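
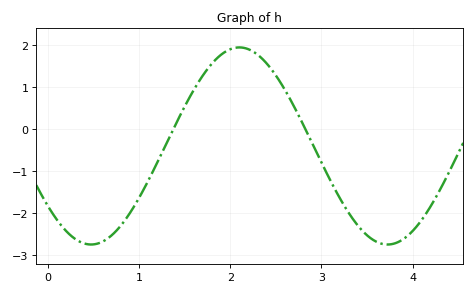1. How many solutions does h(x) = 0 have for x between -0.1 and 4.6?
2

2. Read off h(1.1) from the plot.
-1.23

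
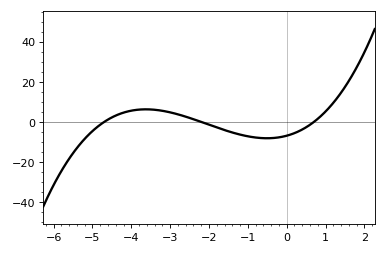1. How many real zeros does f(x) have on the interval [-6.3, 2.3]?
3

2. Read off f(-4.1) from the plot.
5.2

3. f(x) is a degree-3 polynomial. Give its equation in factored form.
y = 0.95(x + 4.7)(x + 2.2)(x - 0.7)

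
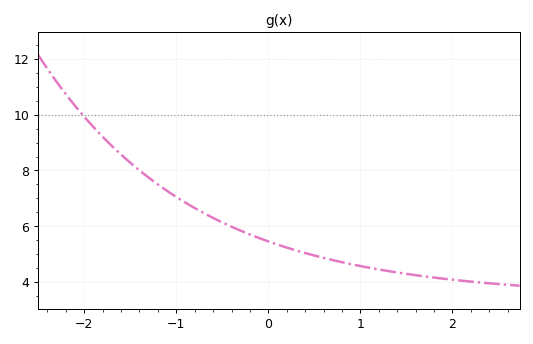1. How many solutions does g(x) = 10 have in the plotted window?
1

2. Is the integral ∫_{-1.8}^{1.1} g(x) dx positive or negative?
positive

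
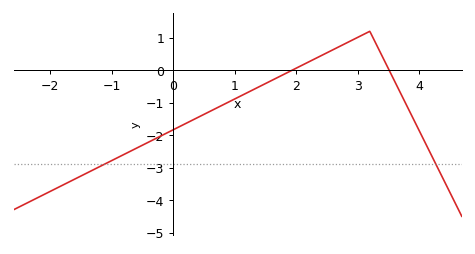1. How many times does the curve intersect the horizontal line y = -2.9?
2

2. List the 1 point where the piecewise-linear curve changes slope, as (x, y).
(3.2, 1.2)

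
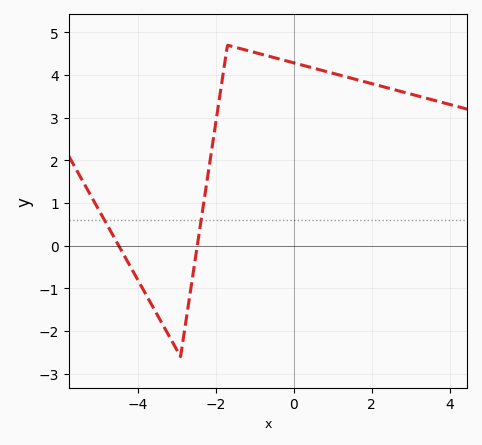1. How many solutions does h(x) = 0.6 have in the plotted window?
2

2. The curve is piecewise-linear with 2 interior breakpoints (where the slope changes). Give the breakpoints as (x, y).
(-2.9, -2.6); (-1.7, 4.7)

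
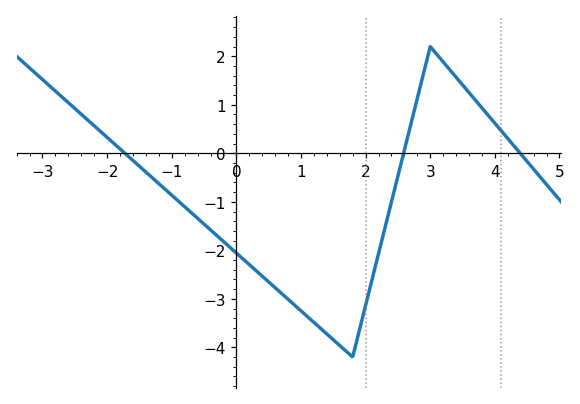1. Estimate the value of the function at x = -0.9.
-0.982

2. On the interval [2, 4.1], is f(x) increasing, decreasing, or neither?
neither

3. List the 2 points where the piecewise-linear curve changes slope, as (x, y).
(1.8, -4.2); (3, 2.2)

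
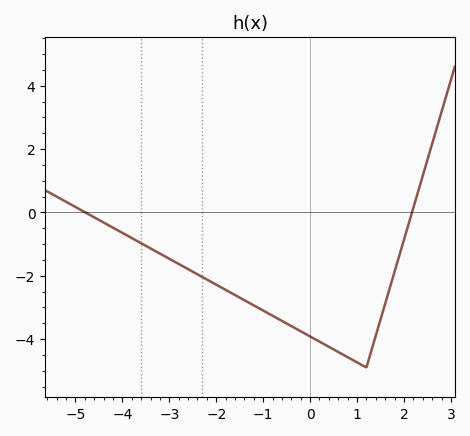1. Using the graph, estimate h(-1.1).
-3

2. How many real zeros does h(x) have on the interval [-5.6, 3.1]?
2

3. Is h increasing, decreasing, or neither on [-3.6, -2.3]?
decreasing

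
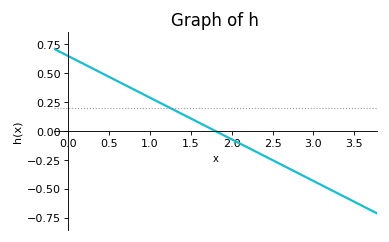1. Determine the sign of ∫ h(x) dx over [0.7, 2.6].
positive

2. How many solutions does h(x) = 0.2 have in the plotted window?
1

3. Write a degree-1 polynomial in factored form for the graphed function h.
y = -0.36(x - 1.8)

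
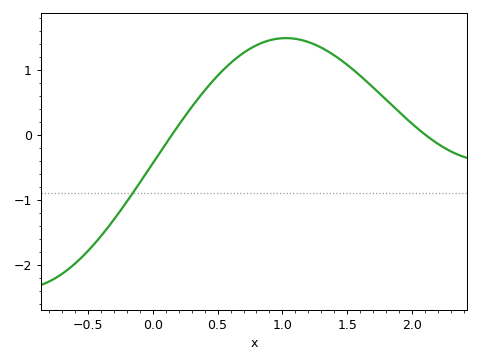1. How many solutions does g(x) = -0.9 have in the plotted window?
1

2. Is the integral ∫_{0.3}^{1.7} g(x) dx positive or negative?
positive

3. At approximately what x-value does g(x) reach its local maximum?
1.05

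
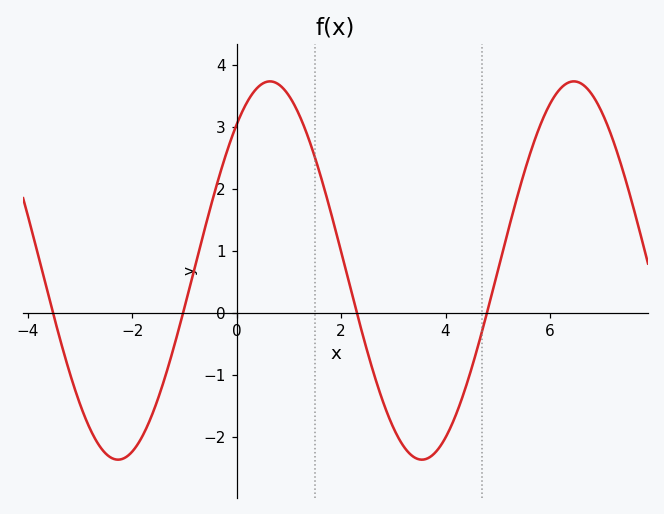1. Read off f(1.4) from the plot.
2.8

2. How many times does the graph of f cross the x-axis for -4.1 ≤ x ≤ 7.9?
4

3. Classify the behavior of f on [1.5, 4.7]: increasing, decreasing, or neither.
neither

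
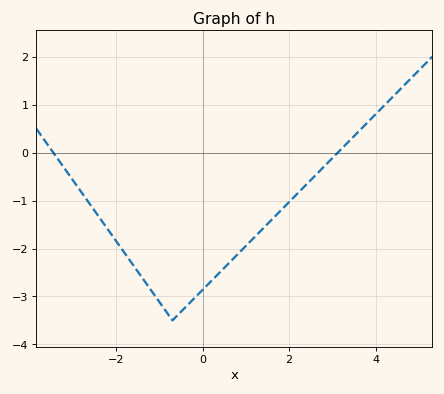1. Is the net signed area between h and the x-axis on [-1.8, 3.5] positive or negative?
negative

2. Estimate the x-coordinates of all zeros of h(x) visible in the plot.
-3.4, 3.2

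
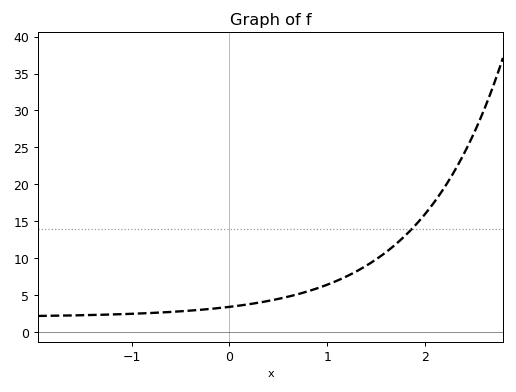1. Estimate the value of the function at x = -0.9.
2.53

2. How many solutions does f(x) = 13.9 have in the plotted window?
1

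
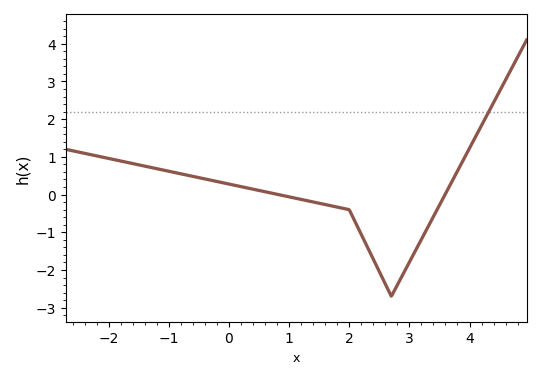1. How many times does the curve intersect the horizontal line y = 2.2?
1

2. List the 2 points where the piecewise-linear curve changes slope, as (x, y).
(2, -0.4); (2.7, -2.7)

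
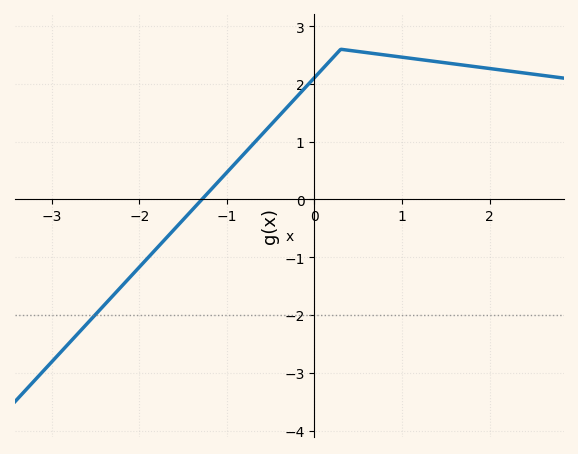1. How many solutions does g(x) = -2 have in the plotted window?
1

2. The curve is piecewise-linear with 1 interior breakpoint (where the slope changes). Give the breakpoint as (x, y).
(0.3, 2.6)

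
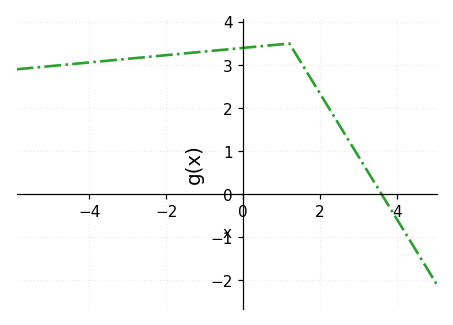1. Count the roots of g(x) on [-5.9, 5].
1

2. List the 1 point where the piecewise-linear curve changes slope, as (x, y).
(1.2, 3.5)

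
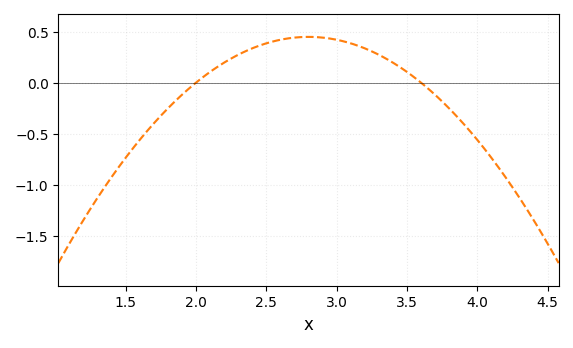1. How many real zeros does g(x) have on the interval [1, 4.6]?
2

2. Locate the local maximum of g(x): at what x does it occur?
2.8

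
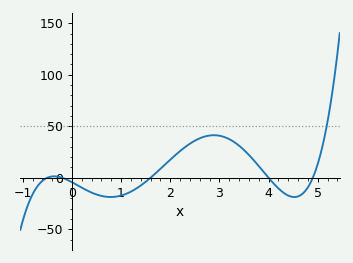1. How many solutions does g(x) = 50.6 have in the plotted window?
1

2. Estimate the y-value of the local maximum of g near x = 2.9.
41.3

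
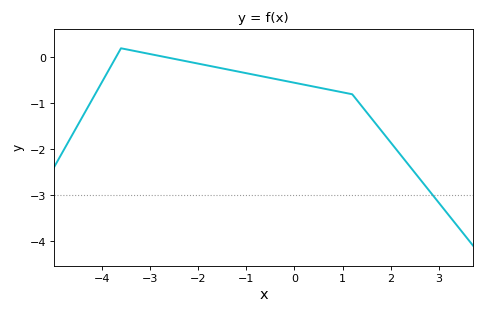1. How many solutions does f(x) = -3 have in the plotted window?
1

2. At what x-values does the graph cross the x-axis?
-3.8, -2.6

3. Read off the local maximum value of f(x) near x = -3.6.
0.2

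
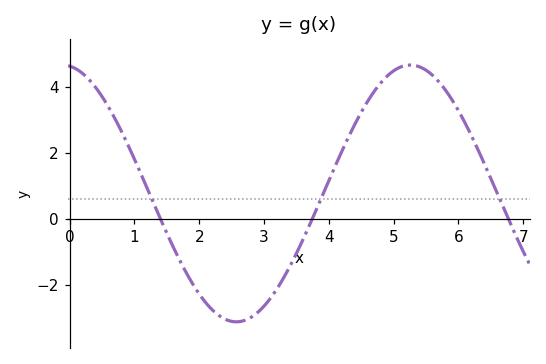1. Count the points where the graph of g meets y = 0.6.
3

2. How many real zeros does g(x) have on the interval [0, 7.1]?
3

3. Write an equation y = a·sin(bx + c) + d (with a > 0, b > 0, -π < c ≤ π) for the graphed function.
y = 3.88sin(1.2x + 1.7) + 0.77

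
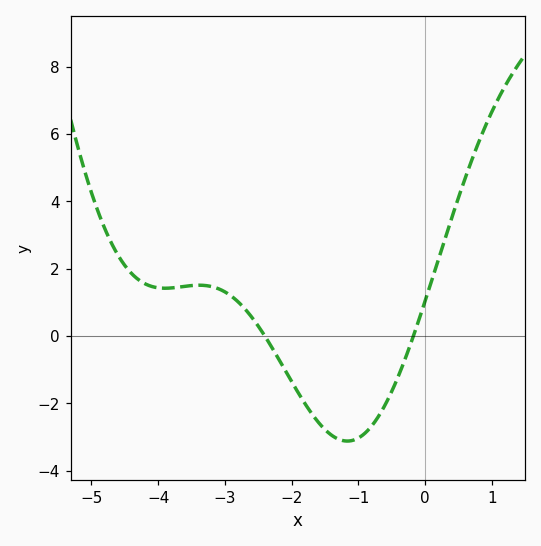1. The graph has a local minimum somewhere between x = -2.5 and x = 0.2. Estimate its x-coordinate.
-1.17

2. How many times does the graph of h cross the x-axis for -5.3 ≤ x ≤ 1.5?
2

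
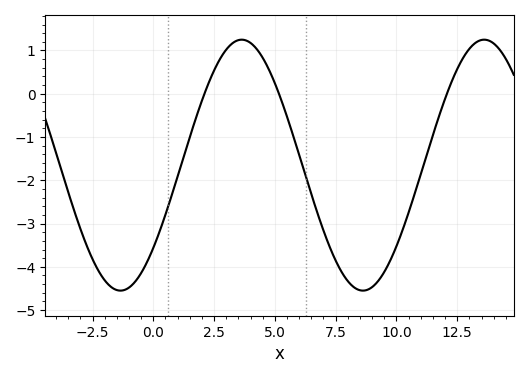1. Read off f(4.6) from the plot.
0.732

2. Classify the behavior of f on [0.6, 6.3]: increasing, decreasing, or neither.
neither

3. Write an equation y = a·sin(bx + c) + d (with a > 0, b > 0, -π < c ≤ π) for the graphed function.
y = 2.9sin(0.63x - 0.72) - 1.65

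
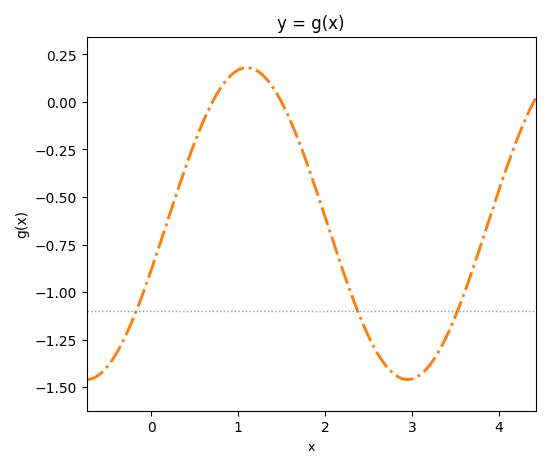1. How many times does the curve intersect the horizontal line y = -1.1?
3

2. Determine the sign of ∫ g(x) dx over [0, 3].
negative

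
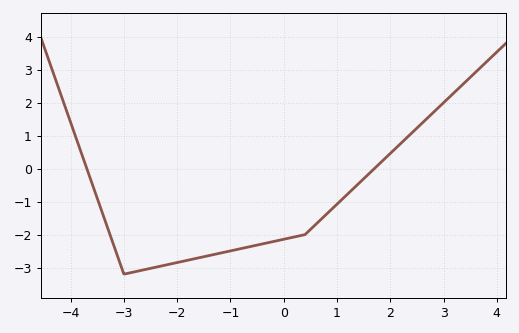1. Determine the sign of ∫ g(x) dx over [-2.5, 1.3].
negative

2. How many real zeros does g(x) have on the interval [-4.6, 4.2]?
2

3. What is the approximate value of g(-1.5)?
-2.7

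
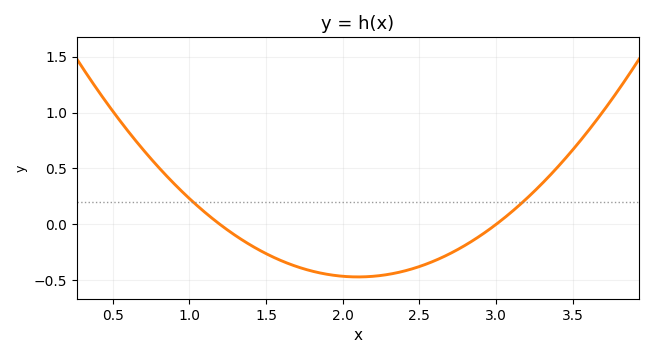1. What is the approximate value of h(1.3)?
-0.1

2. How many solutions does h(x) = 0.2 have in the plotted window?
2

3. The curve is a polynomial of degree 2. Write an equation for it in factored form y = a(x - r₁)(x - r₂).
y = 0.58(x - 1.2)(x - 3)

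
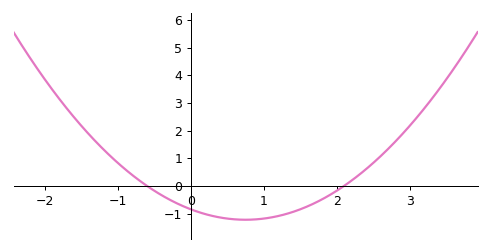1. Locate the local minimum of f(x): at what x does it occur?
0.8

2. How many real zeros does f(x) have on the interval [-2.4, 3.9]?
2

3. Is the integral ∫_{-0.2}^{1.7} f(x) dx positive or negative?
negative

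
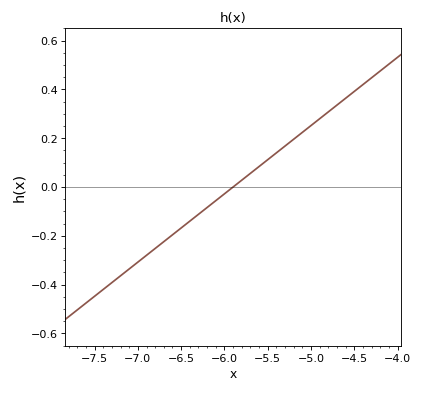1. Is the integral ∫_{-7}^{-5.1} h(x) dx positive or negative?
negative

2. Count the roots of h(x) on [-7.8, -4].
1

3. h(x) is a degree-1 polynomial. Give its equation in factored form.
y = 0.28(x + 5.9)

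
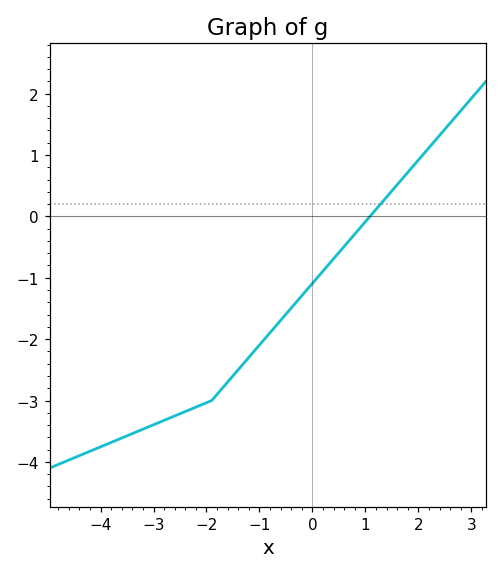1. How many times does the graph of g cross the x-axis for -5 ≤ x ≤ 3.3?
1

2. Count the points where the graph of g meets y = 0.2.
1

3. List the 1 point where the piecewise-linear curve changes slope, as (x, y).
(-1.9, -3)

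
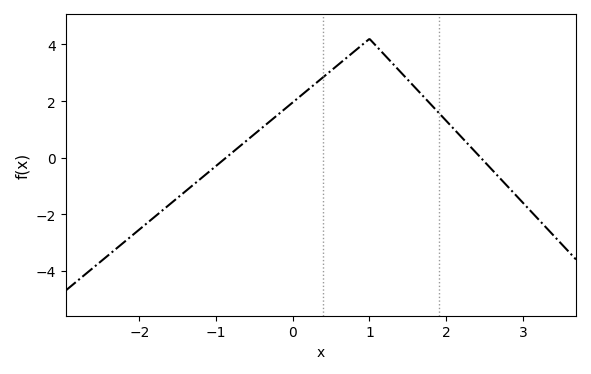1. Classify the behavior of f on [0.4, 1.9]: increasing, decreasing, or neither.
neither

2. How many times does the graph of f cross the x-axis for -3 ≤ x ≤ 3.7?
2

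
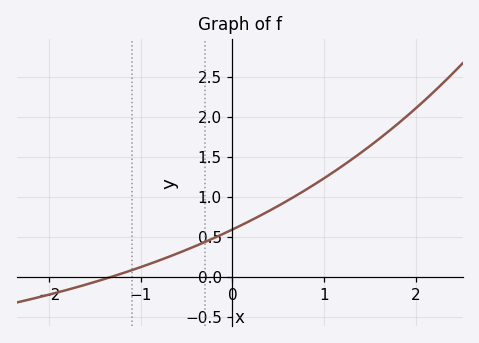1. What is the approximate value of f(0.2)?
0.7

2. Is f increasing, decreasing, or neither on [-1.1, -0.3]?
increasing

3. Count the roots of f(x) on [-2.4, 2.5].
1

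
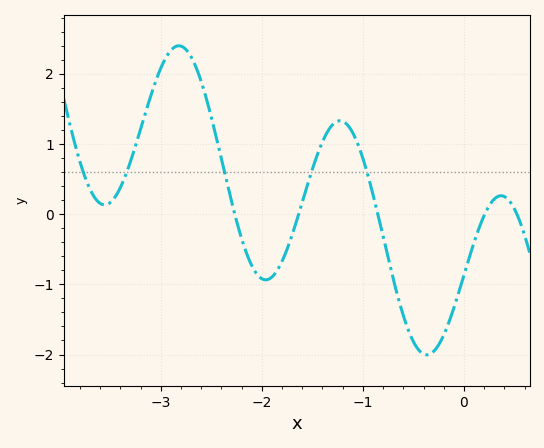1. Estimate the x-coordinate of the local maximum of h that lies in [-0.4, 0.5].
0.367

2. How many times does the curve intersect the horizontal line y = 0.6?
5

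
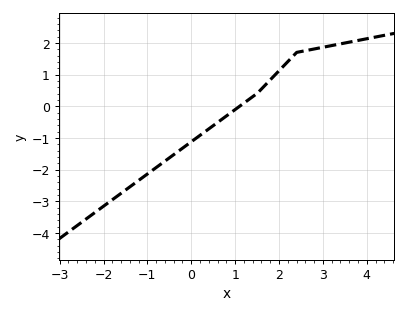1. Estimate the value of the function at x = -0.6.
-1.74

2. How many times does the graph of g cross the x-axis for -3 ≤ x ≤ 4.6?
1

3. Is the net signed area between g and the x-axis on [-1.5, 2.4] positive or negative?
negative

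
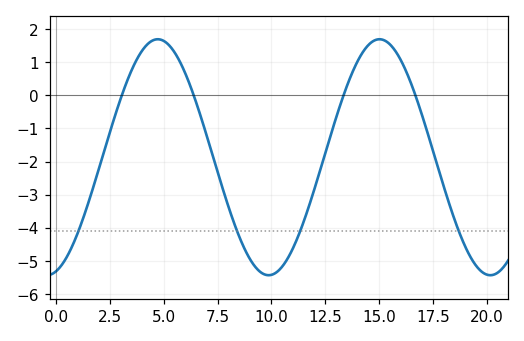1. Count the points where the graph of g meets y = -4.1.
4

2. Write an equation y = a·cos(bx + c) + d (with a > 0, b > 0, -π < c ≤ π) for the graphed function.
y = 3.57cos(0.61x - 2.88) - 1.87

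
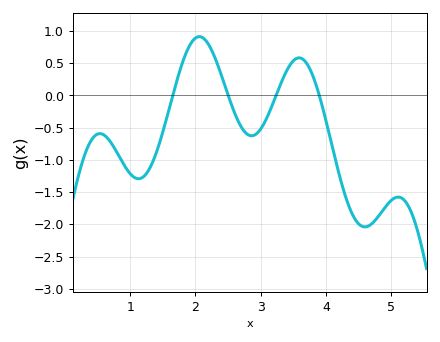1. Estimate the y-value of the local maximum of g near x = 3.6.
0.584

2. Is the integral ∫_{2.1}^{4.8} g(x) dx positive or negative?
negative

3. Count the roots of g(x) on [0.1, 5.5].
4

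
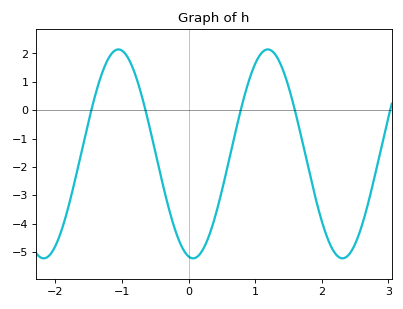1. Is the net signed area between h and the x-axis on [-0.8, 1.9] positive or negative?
negative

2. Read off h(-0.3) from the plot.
-3.43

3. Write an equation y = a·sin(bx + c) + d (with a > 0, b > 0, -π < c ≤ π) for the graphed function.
y = 3.68sin(2.8x - 1.76) - 1.54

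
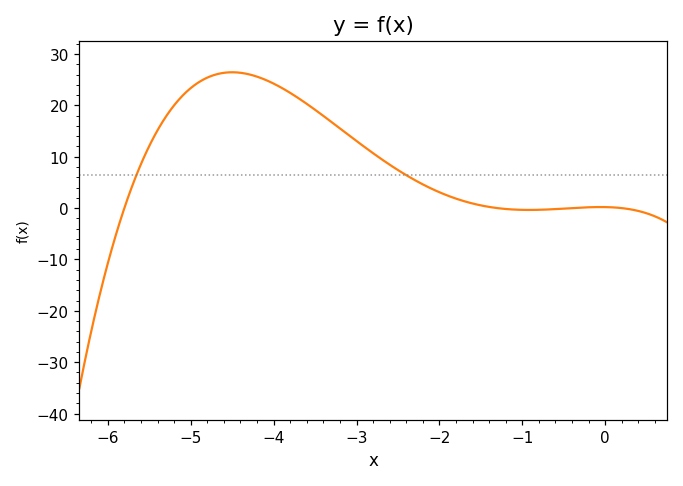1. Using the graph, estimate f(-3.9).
23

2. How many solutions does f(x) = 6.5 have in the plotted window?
2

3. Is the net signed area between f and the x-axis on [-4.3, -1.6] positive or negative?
positive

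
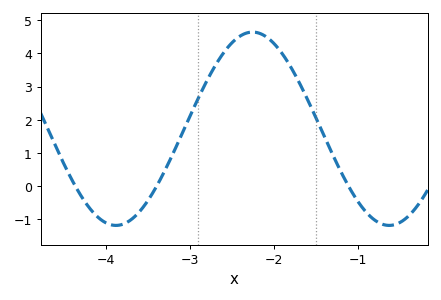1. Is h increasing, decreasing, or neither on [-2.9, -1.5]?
neither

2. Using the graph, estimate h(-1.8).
3.59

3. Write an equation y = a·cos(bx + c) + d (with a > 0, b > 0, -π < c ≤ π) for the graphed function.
y = 2.91cos(1.93x - 1.93) + 1.73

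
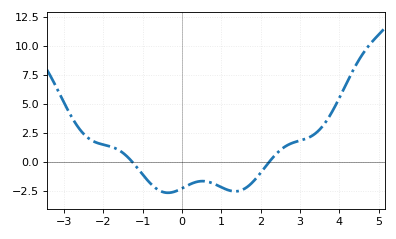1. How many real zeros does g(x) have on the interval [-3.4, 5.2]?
2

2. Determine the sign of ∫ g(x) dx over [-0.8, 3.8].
negative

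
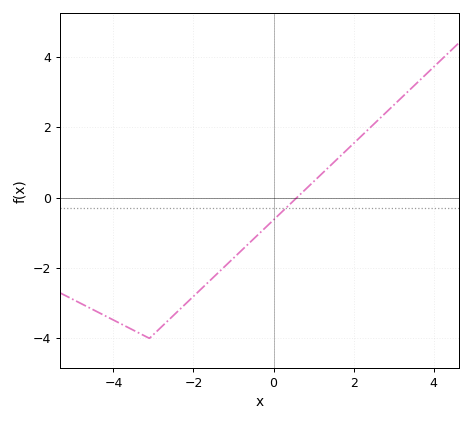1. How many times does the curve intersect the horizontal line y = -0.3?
1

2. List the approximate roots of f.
0.6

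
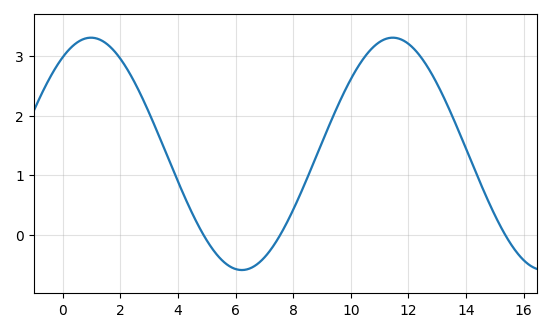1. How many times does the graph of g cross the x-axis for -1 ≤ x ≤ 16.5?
3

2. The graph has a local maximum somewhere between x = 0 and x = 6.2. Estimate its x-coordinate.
1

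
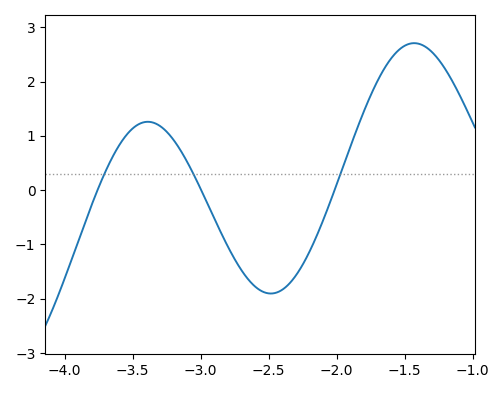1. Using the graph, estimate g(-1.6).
2.43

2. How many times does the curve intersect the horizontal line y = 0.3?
3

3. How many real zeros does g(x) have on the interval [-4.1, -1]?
3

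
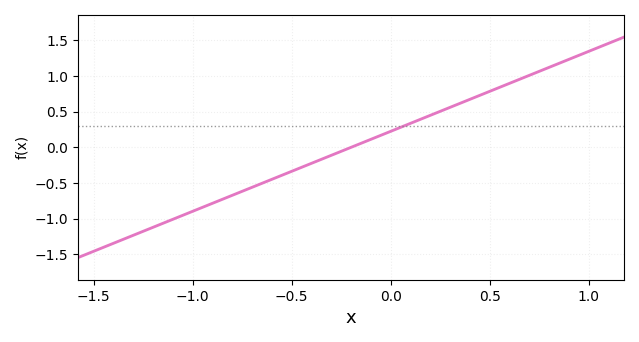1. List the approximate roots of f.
-0.2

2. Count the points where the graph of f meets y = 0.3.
1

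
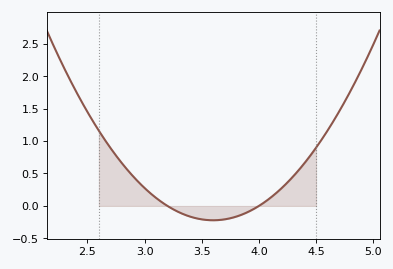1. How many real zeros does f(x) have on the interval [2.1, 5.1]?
2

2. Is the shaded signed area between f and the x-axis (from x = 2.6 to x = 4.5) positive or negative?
positive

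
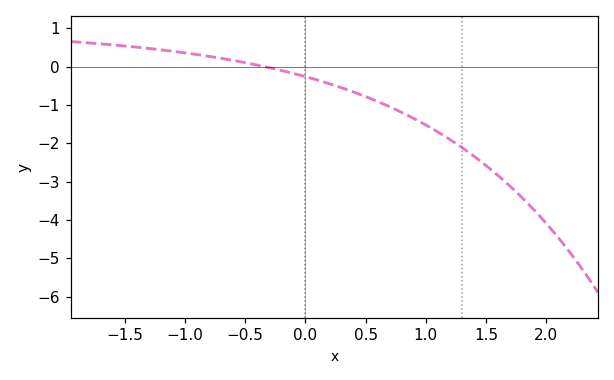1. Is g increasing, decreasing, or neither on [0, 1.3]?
decreasing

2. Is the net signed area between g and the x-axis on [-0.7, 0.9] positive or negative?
negative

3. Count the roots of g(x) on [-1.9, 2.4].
1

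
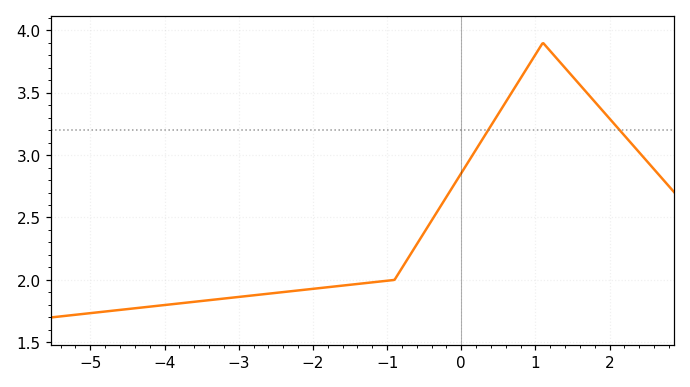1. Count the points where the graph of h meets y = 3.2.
2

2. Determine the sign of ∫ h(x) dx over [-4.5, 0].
positive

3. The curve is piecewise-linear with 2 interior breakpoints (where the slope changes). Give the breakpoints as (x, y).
(-0.9, 2); (1.1, 3.9)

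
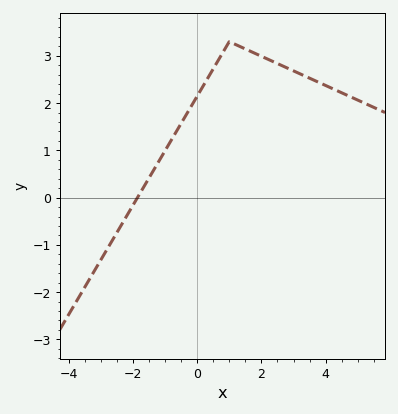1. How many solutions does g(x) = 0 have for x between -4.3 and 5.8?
1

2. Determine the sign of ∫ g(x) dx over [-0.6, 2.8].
positive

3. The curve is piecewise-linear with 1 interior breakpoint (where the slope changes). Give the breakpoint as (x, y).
(1, 3.3)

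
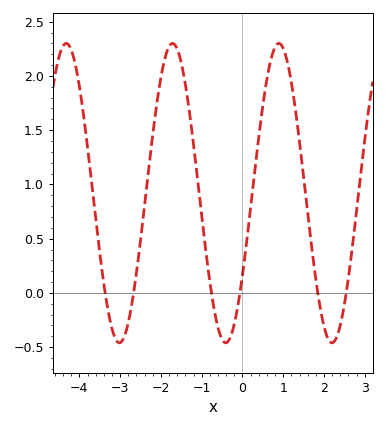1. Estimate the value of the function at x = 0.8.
2.27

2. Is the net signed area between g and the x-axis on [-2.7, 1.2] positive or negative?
positive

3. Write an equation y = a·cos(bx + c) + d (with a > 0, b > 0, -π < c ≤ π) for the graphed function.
y = 1.38cos(2.41x - 2.15) + 0.92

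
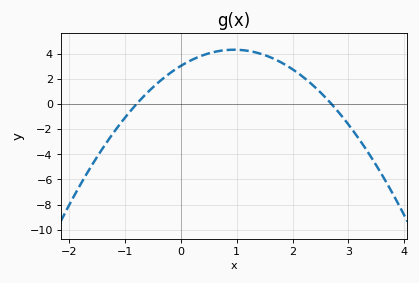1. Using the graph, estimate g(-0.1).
2.8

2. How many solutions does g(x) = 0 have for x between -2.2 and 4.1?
2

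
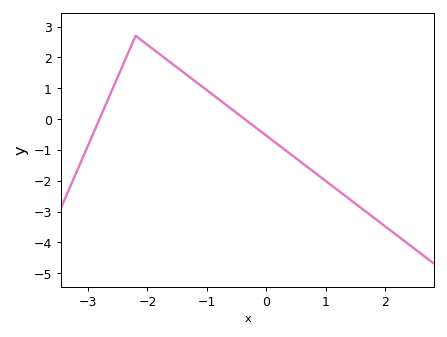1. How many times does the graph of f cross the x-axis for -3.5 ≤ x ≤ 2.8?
2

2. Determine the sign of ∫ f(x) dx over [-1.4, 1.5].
negative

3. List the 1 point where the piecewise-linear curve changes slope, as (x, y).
(-2.2, 2.7)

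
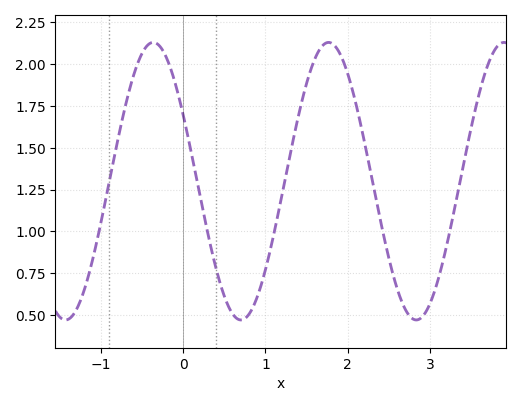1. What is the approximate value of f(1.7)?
2.11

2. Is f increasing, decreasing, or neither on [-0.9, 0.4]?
neither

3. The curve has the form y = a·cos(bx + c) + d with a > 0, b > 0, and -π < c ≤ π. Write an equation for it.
y = 0.83cos(2.95x + 1.07) + 1.3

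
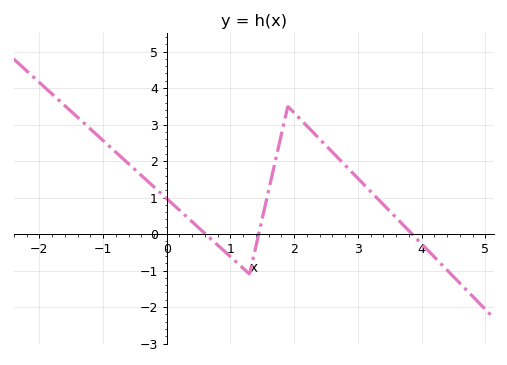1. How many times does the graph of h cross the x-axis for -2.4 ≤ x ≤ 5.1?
3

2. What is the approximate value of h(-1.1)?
2.7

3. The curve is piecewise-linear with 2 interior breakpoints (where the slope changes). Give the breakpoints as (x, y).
(1.3, -1.1); (1.9, 3.5)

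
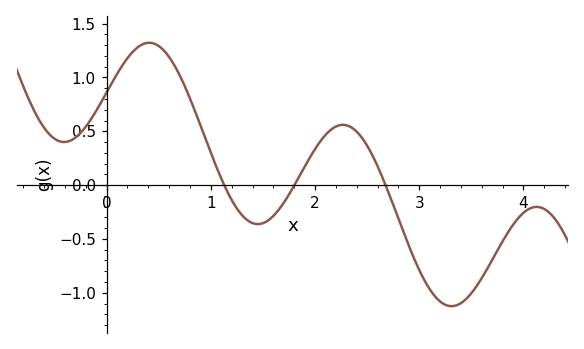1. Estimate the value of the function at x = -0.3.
0.45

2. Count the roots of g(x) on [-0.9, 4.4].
3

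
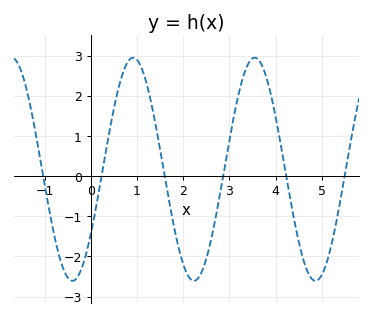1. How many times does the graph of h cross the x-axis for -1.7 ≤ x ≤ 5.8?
6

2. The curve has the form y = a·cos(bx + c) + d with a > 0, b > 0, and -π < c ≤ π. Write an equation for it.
y = 2.78cos(2.39x - 2.19) + 0.17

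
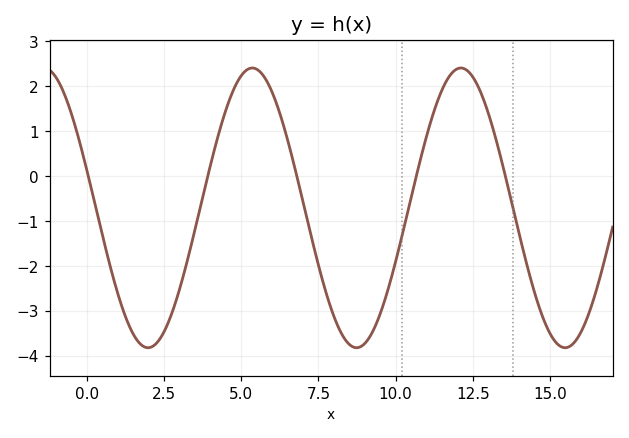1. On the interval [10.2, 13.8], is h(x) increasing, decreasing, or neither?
neither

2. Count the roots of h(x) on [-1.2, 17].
5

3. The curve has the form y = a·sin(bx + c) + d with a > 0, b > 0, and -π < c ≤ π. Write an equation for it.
y = 3.11sin(0.93x + 2.87) - 0.71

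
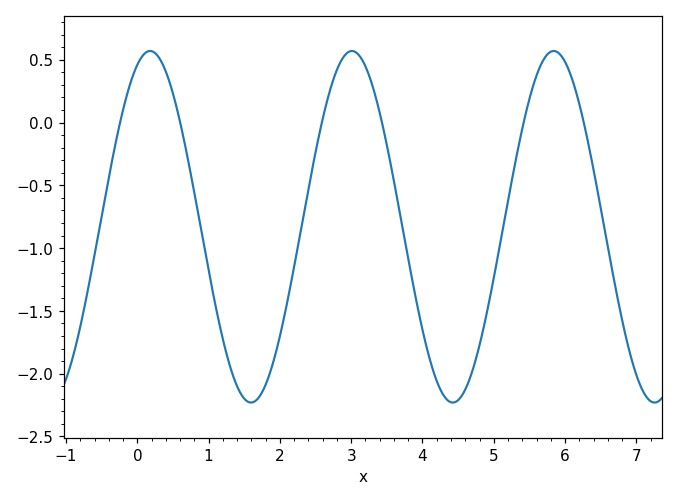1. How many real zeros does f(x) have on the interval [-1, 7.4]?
6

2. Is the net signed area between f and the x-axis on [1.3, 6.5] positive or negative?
negative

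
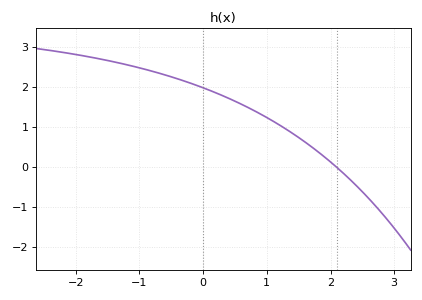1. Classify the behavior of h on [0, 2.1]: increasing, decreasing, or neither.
decreasing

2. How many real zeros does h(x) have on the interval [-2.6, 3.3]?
1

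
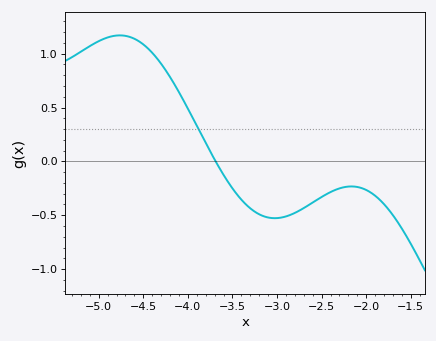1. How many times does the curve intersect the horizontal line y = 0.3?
1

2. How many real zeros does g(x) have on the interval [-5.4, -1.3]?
1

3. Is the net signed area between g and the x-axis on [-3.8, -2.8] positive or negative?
negative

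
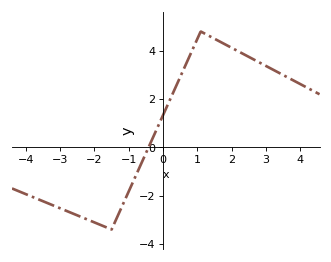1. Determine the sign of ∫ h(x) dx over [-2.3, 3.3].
positive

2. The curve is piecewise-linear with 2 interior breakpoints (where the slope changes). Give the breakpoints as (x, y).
(-1.5, -3.4); (1.1, 4.8)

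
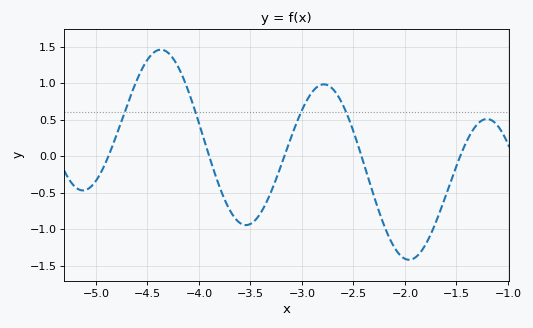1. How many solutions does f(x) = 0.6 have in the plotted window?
4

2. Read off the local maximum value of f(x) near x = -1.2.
0.5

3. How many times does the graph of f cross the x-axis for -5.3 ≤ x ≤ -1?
5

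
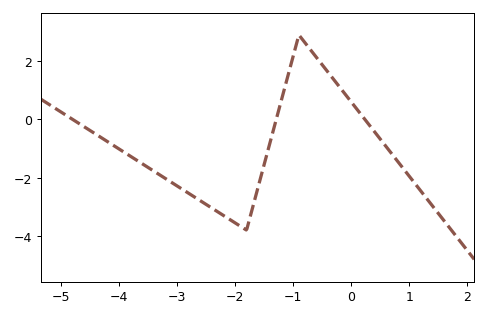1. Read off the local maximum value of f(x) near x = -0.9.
2.89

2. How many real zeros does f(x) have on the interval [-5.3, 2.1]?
3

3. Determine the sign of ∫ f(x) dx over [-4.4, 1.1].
negative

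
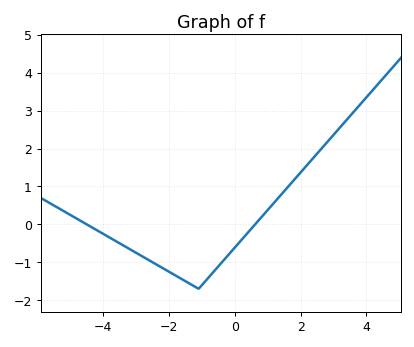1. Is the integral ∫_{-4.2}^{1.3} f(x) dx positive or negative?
negative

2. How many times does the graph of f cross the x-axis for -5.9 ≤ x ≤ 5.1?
2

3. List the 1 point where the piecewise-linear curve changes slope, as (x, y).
(-1.1, -1.7)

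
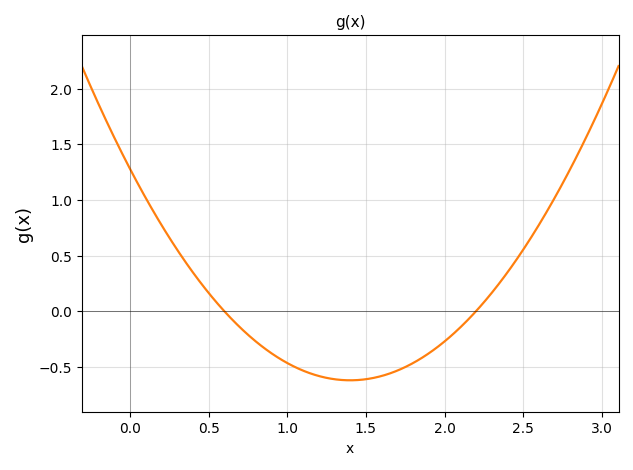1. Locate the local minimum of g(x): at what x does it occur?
1.4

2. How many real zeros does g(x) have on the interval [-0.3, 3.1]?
2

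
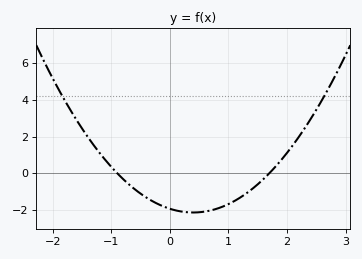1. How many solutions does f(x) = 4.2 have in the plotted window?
2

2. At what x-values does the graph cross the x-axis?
-0.9, 1.7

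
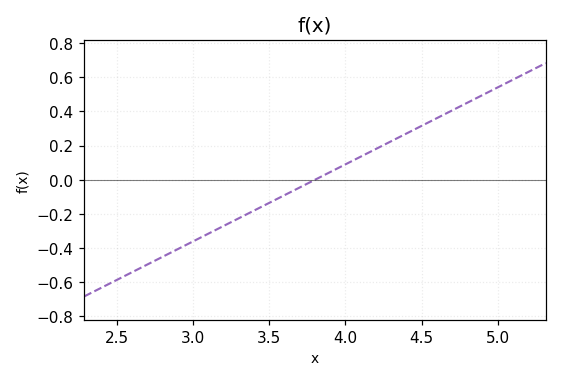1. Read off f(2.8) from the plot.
-0.44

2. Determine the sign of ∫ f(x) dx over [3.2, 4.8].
positive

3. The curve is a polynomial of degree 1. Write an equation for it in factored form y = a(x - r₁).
y = 0.45(x - 3.8)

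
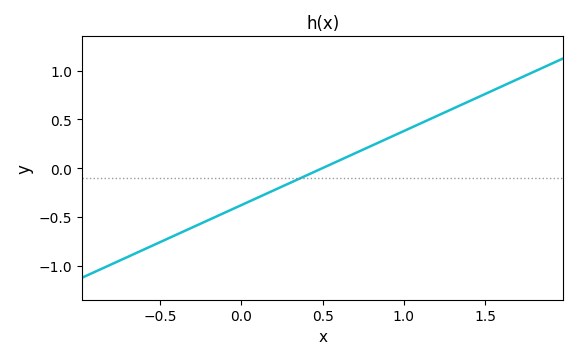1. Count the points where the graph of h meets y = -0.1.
1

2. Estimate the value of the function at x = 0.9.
0.3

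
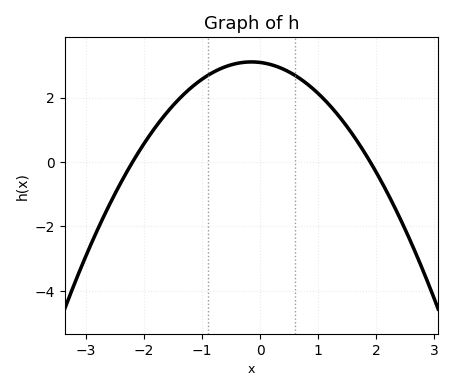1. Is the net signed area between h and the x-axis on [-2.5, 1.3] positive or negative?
positive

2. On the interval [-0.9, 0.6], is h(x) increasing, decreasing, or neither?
neither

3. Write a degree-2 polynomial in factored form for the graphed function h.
y = -0.74(x + 2.2)(x - 1.9)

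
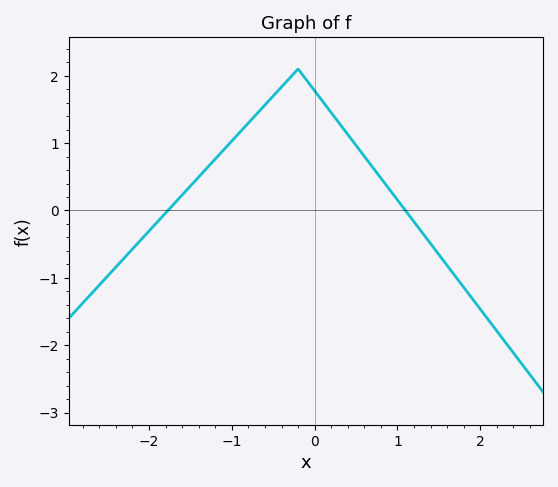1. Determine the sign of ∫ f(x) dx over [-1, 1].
positive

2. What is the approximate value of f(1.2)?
-0.168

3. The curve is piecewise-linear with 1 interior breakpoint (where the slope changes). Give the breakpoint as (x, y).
(-0.2, 2.1)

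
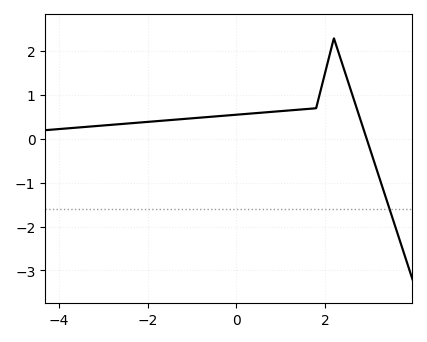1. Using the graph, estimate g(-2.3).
0.4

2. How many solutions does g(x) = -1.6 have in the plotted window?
1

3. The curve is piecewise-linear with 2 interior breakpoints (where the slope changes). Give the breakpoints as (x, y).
(1.8, 0.7); (2.2, 2.3)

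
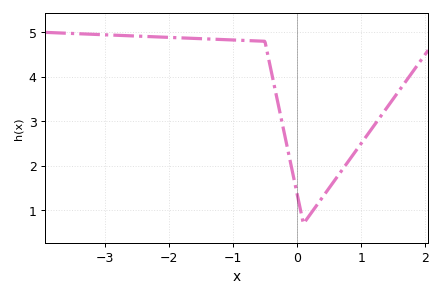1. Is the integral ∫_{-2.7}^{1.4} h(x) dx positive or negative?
positive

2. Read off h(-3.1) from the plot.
4.95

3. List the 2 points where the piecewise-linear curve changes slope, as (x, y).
(-0.5, 4.8); (0.1, 0.7)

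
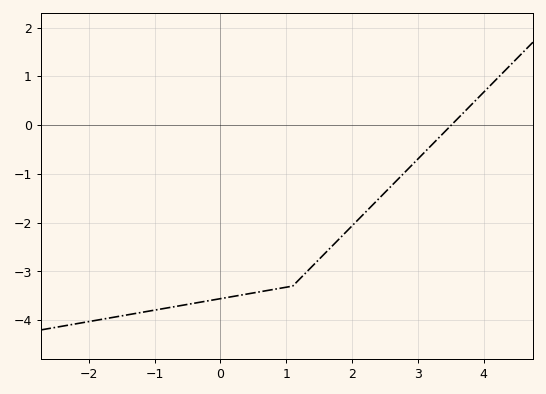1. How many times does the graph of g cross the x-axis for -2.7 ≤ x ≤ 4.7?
1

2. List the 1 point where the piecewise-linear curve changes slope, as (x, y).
(1.1, -3.3)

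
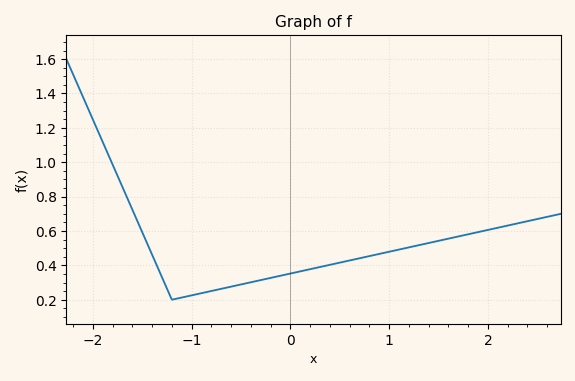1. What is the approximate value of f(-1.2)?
0.2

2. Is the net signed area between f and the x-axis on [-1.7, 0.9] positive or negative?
positive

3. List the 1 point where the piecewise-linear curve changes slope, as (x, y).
(-1.2, 0.2)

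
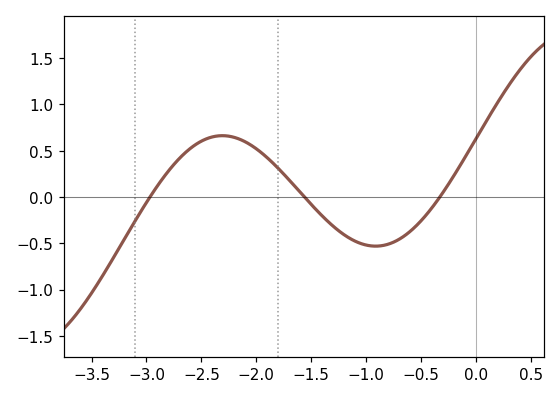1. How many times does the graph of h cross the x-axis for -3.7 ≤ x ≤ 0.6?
3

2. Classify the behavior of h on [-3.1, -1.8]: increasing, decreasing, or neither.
neither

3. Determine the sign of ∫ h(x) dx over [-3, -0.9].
positive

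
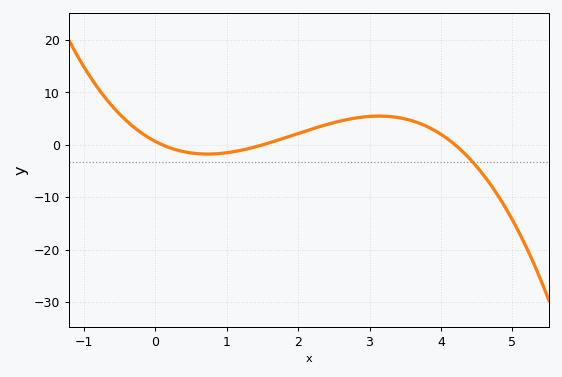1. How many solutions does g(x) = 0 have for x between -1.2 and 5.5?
3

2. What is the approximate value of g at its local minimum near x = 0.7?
-2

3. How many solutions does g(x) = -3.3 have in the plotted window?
1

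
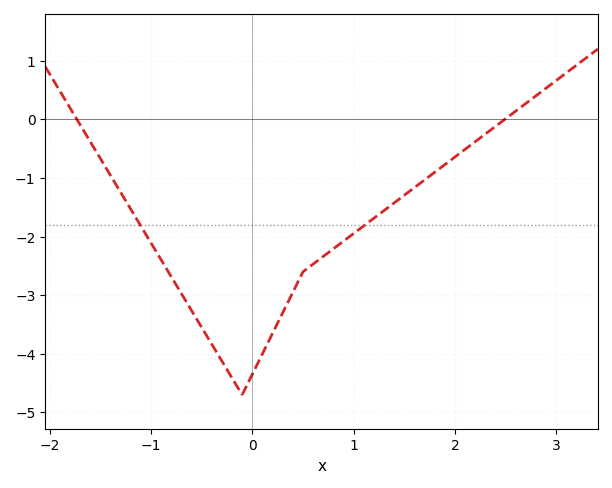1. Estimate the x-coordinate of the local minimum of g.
-0.1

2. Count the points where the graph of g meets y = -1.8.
2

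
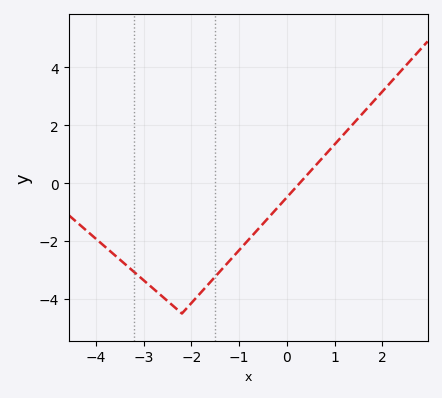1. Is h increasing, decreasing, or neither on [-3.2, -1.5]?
neither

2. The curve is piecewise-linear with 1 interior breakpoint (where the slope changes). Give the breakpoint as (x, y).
(-2.2, -4.5)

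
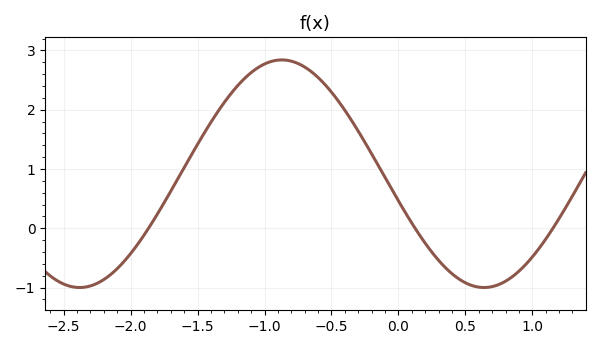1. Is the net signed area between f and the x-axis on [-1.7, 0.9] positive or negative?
positive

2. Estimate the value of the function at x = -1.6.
1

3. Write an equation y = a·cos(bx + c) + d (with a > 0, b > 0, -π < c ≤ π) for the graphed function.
y = 1.92cos(2.1x + 1.8) + 0.92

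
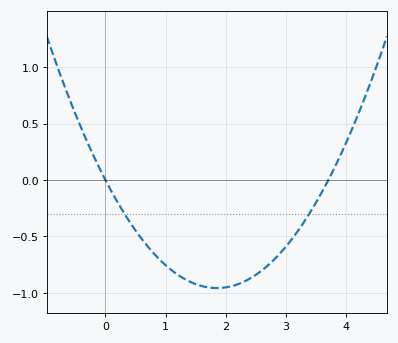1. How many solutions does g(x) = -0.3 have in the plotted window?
2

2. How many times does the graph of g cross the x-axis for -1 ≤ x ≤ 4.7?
2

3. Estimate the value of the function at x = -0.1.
0.106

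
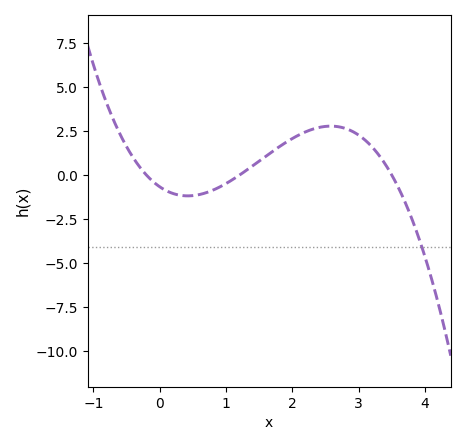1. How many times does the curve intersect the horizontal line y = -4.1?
1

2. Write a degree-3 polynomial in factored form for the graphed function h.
y = -0.79(x + 0.2)(x - 1.2)(x - 3.5)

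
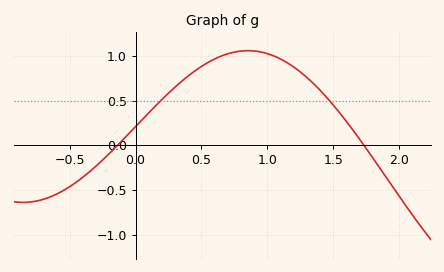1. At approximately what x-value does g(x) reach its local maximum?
0.85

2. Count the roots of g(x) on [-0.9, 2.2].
2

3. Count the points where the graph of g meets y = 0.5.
2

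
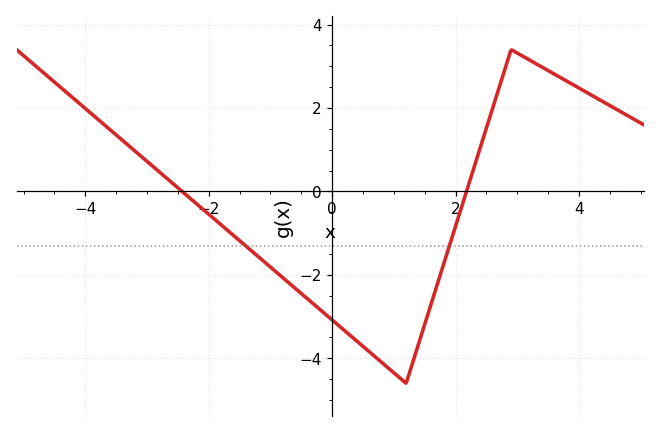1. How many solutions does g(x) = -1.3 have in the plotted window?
2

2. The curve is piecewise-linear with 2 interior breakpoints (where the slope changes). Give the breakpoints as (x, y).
(1.2, -4.6); (2.9, 3.4)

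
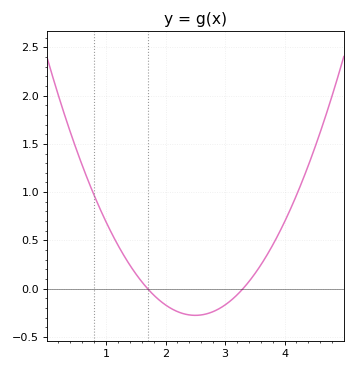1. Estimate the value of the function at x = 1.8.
-0.065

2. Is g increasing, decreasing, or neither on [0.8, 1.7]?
decreasing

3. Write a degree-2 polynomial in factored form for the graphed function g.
y = 0.43(x - 1.7)(x - 3.3)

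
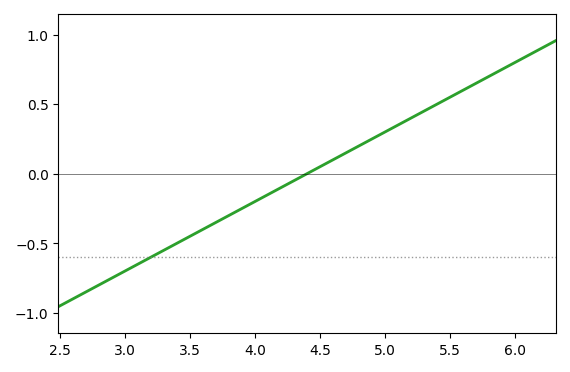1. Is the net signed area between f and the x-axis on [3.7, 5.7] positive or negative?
positive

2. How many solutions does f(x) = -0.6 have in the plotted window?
1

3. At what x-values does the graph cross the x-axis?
4.4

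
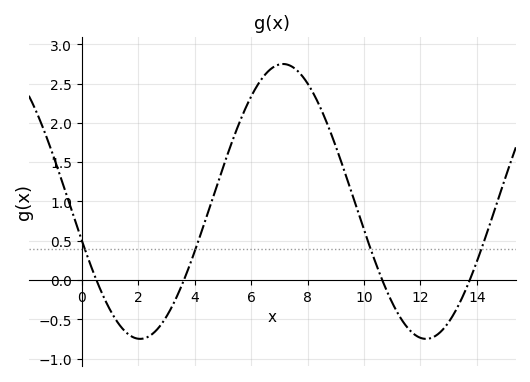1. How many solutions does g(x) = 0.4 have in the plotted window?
4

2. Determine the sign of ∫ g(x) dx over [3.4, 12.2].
positive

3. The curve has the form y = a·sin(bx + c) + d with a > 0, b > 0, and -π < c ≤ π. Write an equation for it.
y = 1.75sin(0.62x - 2.9) + 1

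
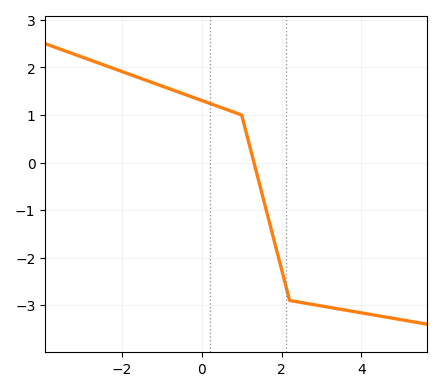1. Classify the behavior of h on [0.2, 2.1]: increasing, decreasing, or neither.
decreasing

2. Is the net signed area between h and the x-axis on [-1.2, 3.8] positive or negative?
negative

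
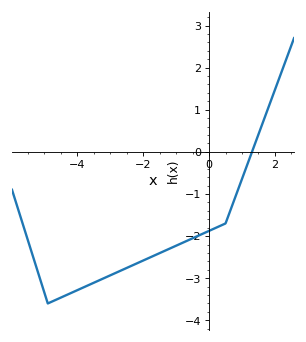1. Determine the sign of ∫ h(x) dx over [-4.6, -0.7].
negative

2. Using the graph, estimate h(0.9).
-0.9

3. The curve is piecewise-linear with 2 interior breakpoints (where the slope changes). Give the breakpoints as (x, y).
(-4.9, -3.6); (0.5, -1.7)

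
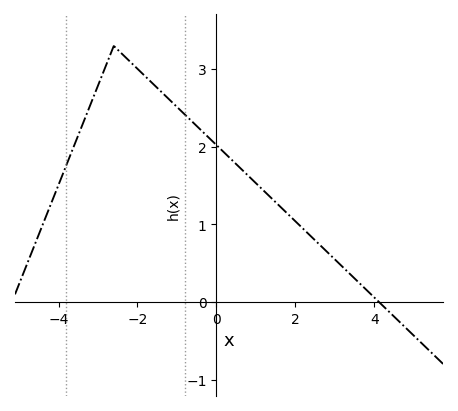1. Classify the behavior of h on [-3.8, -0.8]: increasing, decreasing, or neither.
neither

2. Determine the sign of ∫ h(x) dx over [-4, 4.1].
positive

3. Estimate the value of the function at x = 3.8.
0.157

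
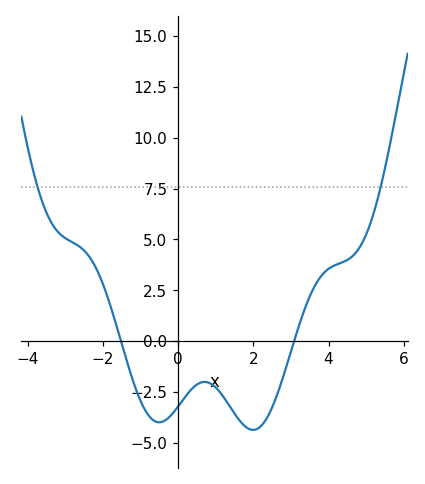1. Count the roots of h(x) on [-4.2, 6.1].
2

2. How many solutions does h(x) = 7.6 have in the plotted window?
2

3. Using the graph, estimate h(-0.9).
-3.32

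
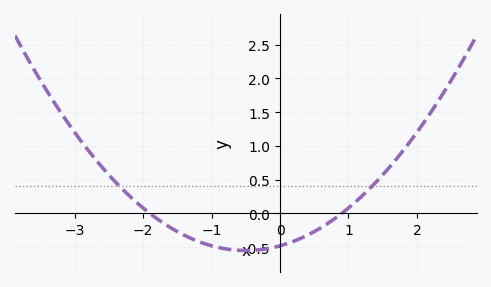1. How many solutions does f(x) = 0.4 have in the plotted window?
2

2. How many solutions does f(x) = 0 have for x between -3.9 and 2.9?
2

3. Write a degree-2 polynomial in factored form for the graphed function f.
y = 0.28(x + 1.9)(x - 0.9)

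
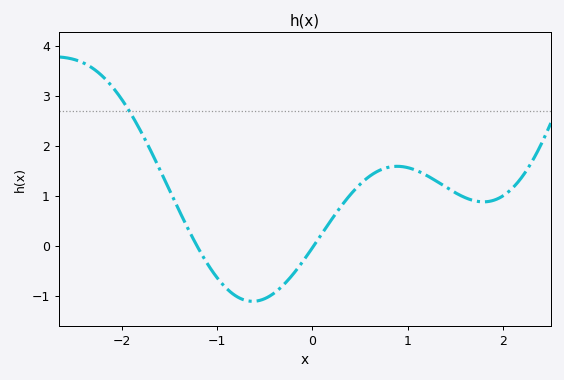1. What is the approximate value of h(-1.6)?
1.52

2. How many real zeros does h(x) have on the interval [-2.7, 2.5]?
2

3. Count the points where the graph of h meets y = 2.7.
1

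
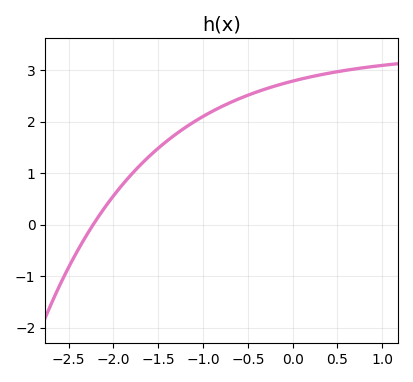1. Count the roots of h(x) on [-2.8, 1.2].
1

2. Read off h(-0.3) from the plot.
2.6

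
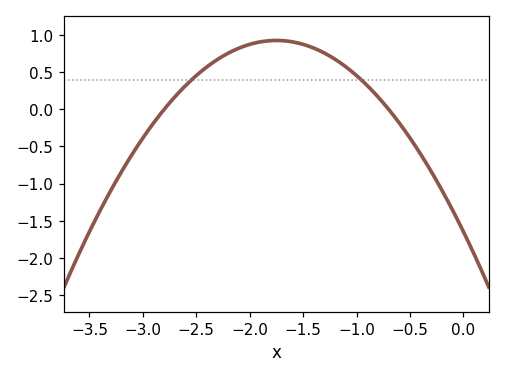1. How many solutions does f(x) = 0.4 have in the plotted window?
2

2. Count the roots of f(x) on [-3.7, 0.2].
2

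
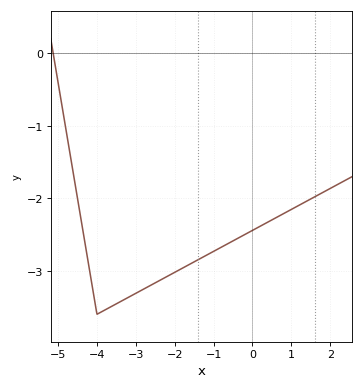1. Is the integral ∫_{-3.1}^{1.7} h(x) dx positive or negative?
negative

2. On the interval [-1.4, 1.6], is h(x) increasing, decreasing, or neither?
increasing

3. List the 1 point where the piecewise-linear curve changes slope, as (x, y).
(-4, -3.6)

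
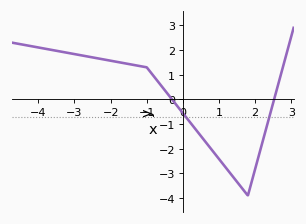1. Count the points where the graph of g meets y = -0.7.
2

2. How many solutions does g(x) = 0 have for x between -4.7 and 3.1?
2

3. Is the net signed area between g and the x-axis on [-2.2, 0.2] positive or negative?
positive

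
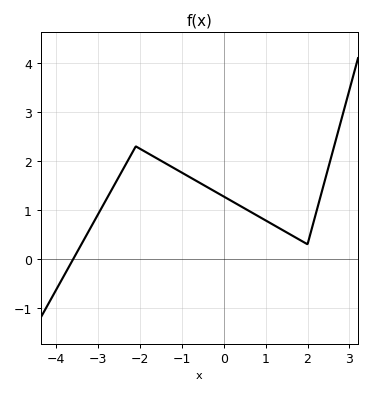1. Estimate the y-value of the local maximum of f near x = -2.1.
2.3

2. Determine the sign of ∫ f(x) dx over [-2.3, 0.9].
positive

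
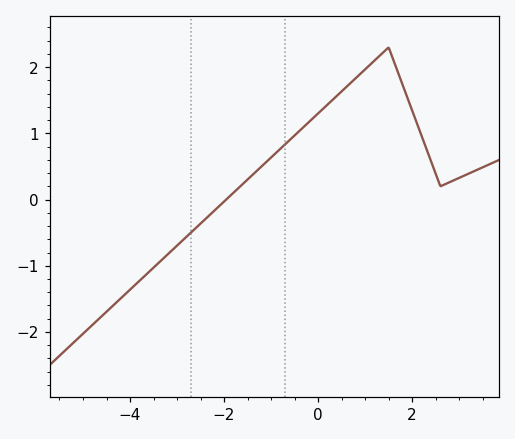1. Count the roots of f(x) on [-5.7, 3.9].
1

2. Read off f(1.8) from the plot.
1.73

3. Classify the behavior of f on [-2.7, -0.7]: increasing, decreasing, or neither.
increasing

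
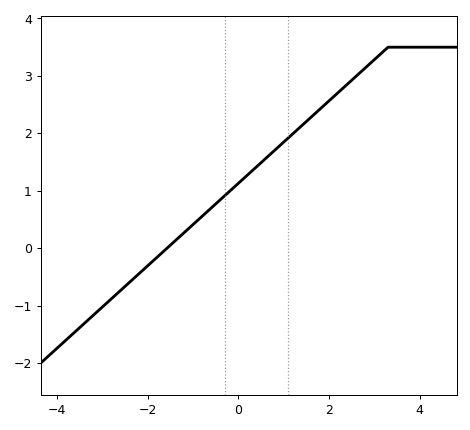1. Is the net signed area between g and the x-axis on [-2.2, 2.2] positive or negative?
positive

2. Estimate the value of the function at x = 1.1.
1.9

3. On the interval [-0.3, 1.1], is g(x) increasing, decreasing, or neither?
increasing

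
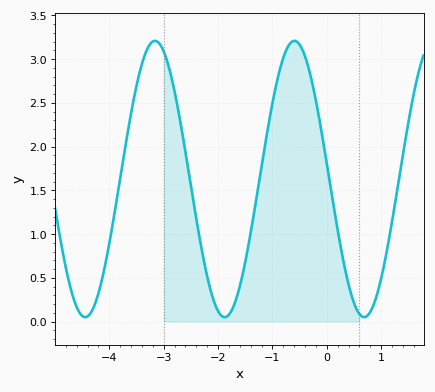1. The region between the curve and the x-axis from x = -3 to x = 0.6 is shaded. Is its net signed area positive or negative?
positive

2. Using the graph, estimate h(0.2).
1.05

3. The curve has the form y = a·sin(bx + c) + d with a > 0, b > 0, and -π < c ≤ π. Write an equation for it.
y = 1.58sin(2.5x + 3) + 1.63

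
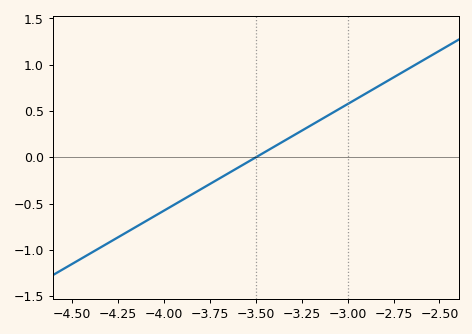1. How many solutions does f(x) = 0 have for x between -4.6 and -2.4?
1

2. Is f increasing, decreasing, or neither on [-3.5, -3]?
increasing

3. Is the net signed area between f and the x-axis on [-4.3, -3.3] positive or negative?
negative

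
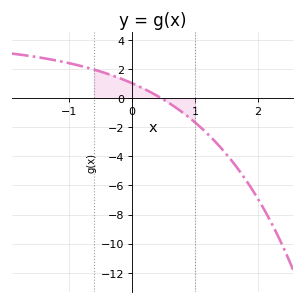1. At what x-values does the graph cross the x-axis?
0.5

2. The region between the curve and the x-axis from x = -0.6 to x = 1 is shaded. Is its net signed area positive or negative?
positive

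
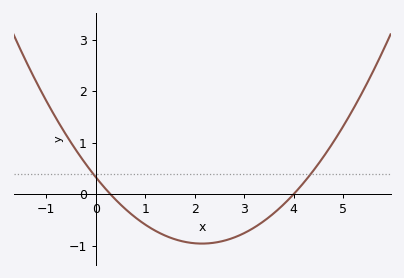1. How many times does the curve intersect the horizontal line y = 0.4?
2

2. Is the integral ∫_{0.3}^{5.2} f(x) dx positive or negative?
negative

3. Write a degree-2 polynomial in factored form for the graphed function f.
y = 0.28(x - 0.3)(x - 4)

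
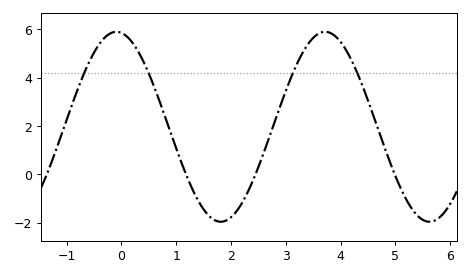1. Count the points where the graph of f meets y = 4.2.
4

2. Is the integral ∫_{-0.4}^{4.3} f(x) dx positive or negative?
positive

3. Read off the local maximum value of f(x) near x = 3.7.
5.8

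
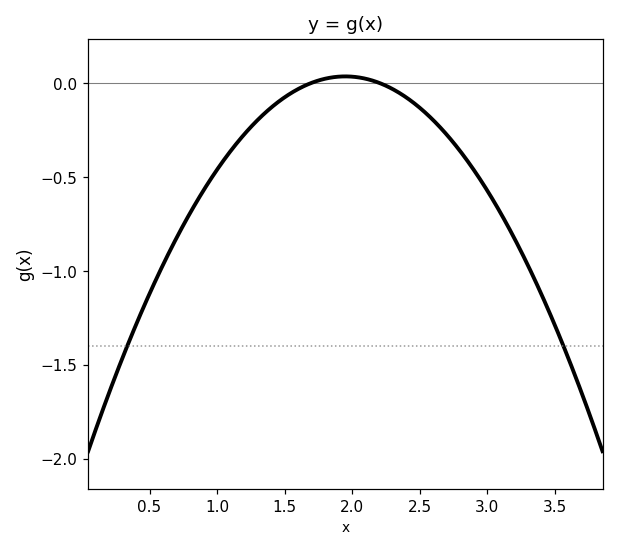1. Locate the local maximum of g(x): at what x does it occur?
2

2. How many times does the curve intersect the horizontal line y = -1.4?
2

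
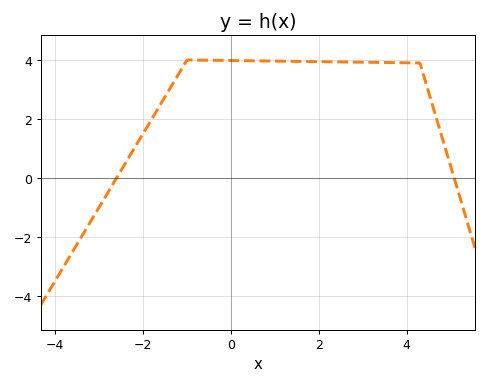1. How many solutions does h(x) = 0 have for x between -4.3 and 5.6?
2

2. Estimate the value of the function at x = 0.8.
3.97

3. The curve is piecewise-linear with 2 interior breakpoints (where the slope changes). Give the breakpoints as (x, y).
(-1, 4); (4.3, 3.9)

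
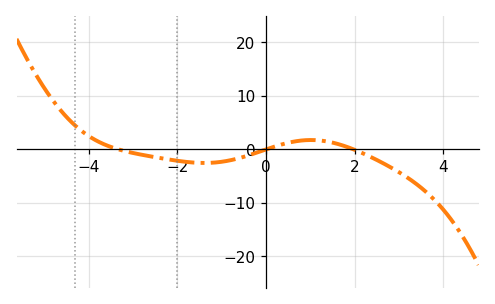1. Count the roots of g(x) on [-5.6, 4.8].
3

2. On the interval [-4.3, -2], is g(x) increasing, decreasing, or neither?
decreasing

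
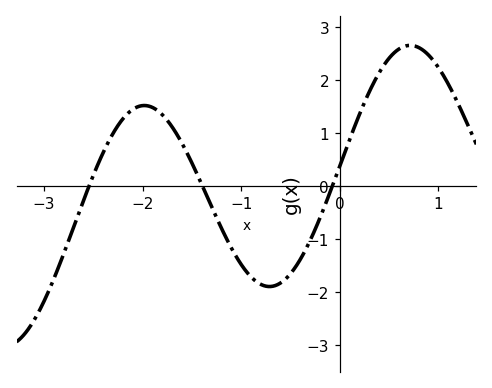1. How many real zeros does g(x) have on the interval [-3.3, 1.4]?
3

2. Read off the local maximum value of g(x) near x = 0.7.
2.6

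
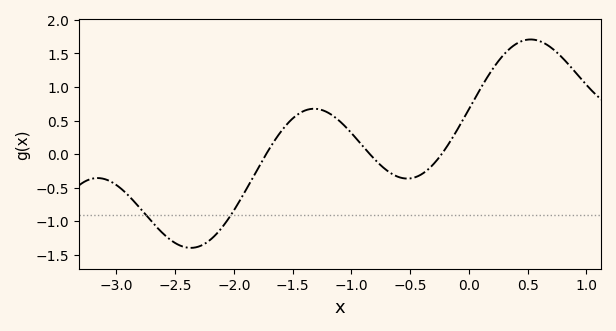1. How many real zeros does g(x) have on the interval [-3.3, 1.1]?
3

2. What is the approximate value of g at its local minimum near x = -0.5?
-0.364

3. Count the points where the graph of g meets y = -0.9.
2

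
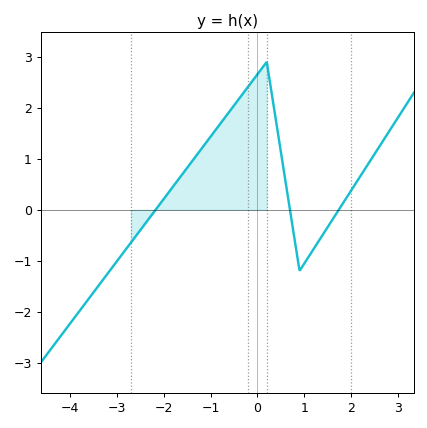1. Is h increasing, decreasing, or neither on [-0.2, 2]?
neither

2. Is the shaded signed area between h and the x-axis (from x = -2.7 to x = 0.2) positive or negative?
positive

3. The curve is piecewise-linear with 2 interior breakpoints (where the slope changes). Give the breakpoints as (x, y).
(0.2, 2.9); (0.9, -1.2)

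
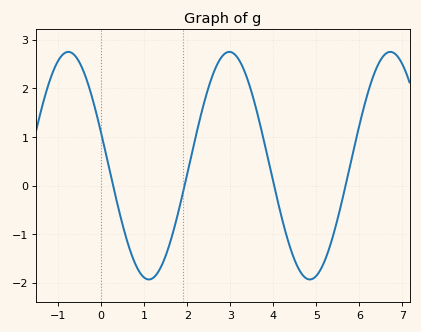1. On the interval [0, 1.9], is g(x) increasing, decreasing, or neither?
neither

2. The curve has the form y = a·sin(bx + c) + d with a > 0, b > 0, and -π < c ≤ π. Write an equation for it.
y = 2.34sin(1.68x + 2.85) + 0.41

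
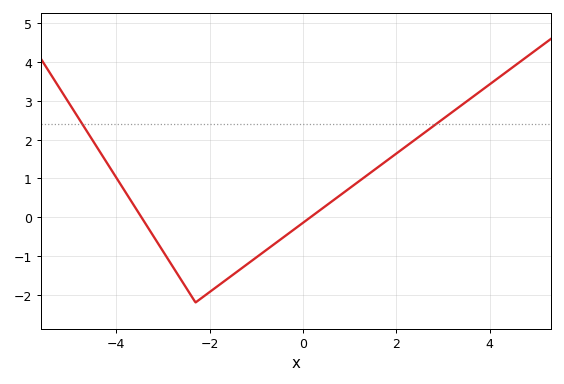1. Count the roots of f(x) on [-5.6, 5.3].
2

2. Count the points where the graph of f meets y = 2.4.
2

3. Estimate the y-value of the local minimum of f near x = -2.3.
-2.2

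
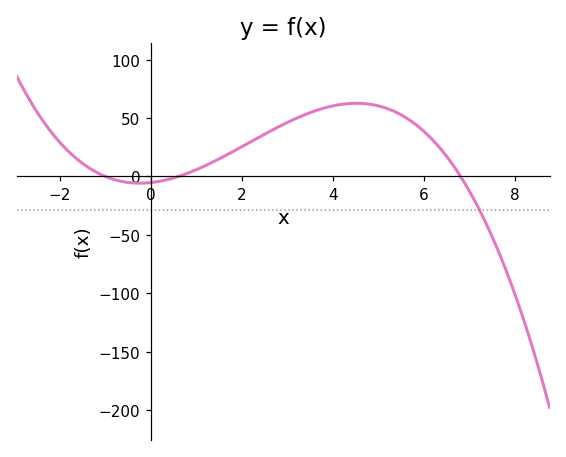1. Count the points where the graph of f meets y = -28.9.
1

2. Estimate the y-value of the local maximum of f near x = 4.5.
62.7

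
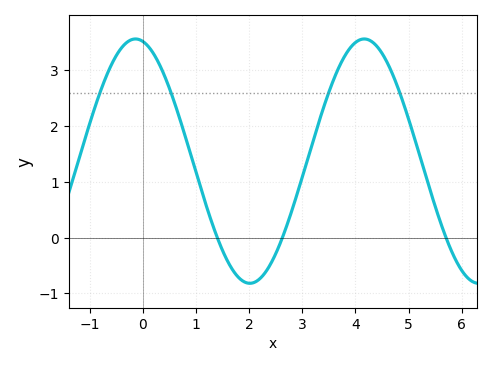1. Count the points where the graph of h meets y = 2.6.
4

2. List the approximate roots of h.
1.4, 2.63, 5.71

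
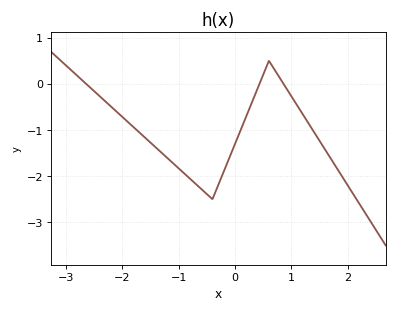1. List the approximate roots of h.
-2.64, 0.433, 0.859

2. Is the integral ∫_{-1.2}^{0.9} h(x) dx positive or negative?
negative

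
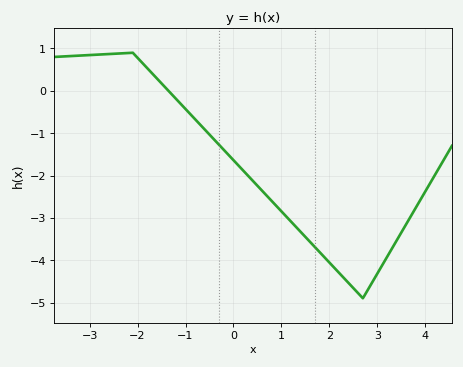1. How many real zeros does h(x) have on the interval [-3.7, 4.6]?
1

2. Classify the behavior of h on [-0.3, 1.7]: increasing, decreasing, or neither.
decreasing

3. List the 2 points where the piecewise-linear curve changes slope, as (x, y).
(-2.1, 0.9); (2.7, -4.9)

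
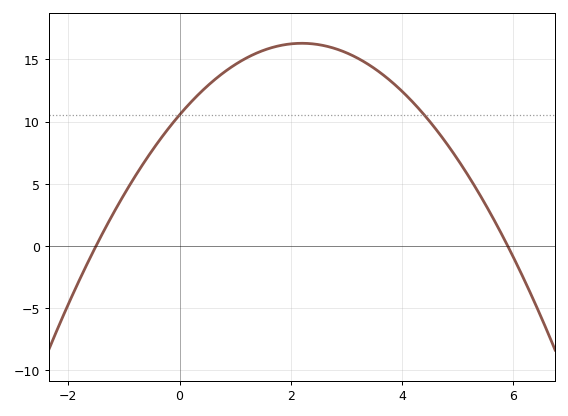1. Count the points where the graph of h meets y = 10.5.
2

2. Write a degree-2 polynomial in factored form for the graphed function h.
y = -1.19(x + 1.5)(x - 5.9)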